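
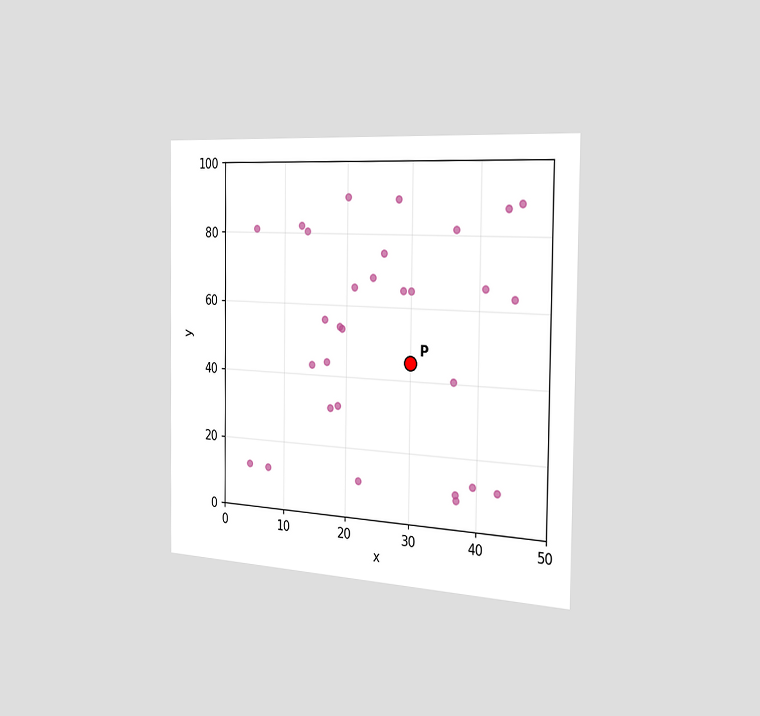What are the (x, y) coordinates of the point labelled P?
(30, 45)

The chart is viewed slightly from the right. Following the gridlines from P to each axis, P sits at (30, 45).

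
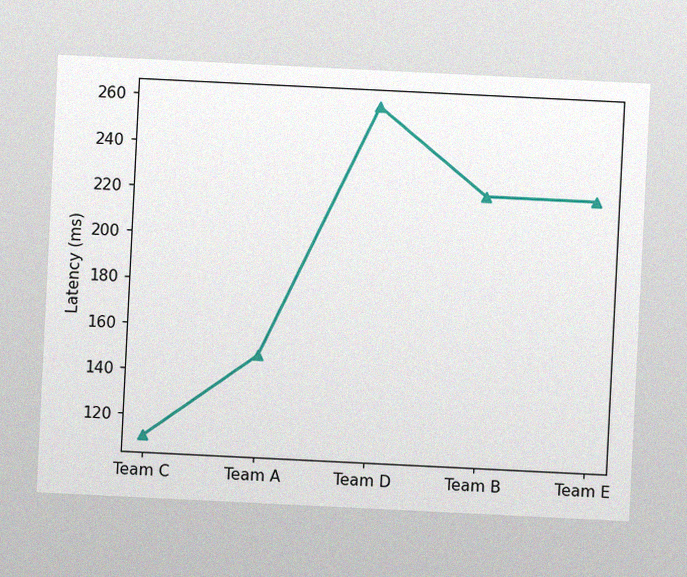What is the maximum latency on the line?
The chart is tilted about 3° clockwise, with some photo noise. The highest point is at Team D, and reading across to the y-axis gives 259ms.

259ms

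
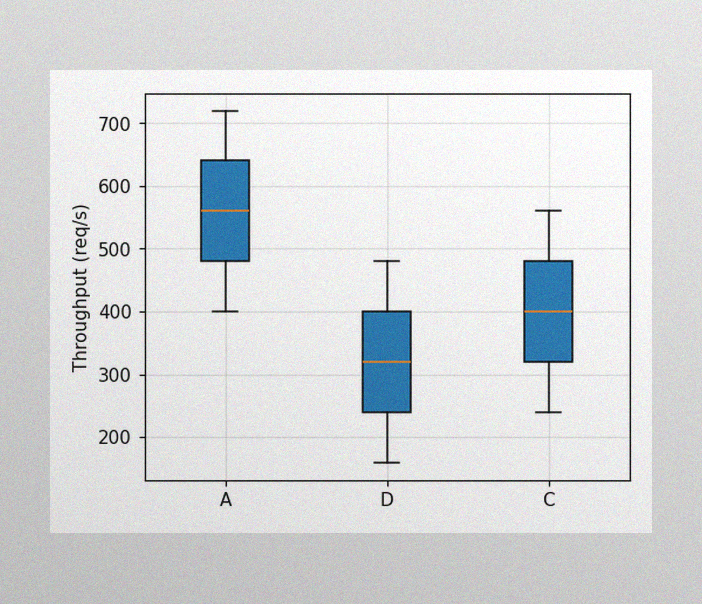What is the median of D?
The image has some photo noise and uneven lighting. The median line in the D box sits at 320req/s.

320req/s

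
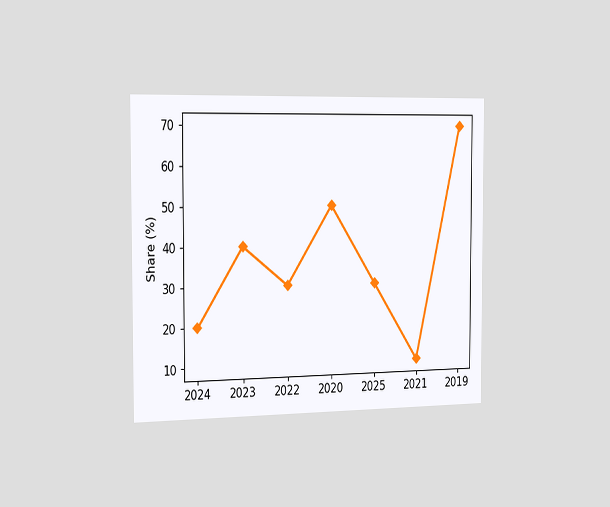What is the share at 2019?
70%

The chart is viewed slightly from the left. At 2019, the line is at 70%.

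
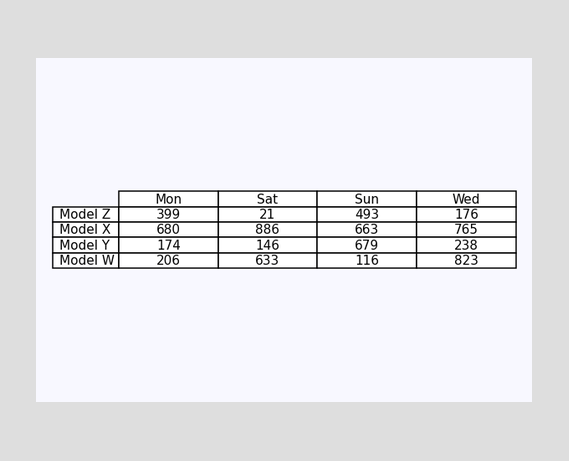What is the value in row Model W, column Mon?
206

The (Model W, Mon) cell reads 206.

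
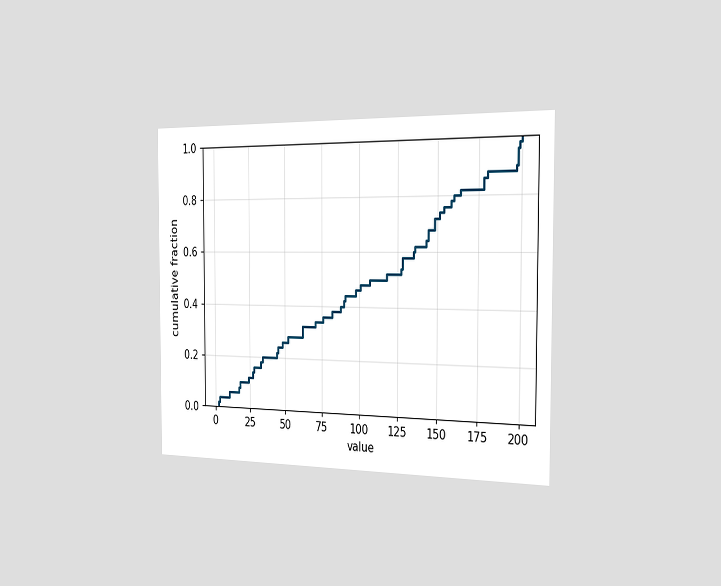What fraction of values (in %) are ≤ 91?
44%

The chart is viewed slightly from the right. At x=91 the ECDF step is at 44%.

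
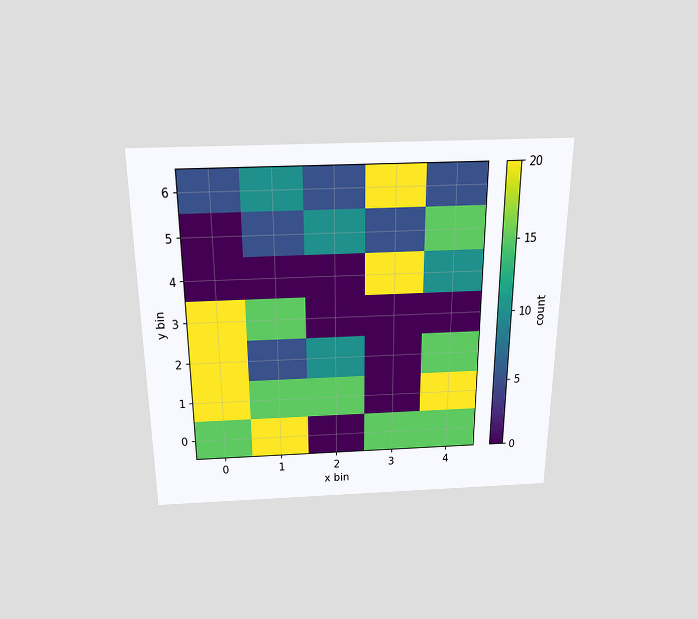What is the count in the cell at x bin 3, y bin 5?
5

The chart is viewed slightly from above. Matching the cell (3, 5) against the colorbar gives 5.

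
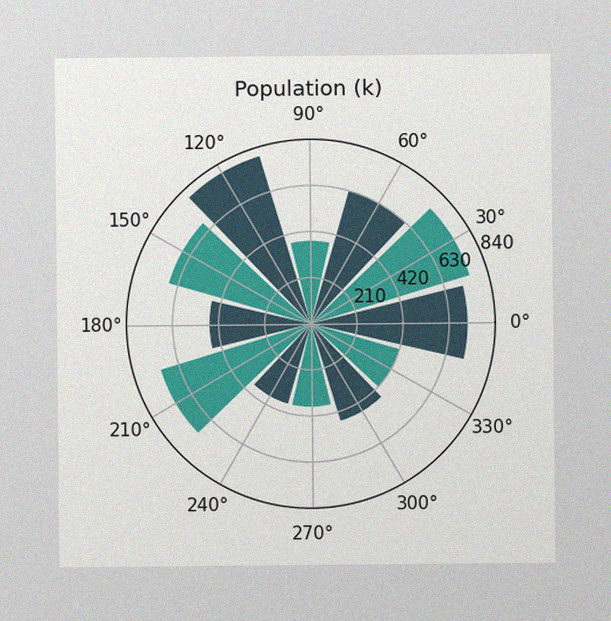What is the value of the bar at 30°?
756k

The image has some photo noise and uneven lighting. The bar at 30° reaches 756k on the radial axis.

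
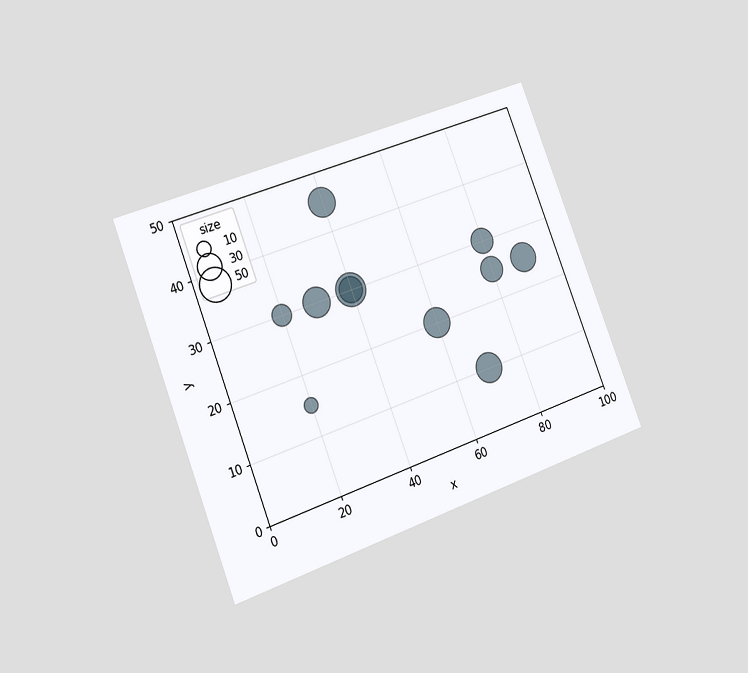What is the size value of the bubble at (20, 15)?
10

The chart is tilted about 21° counter-clockwise and viewed slightly from the left. Matching the bubble at (20, 15) against the size legend gives 10.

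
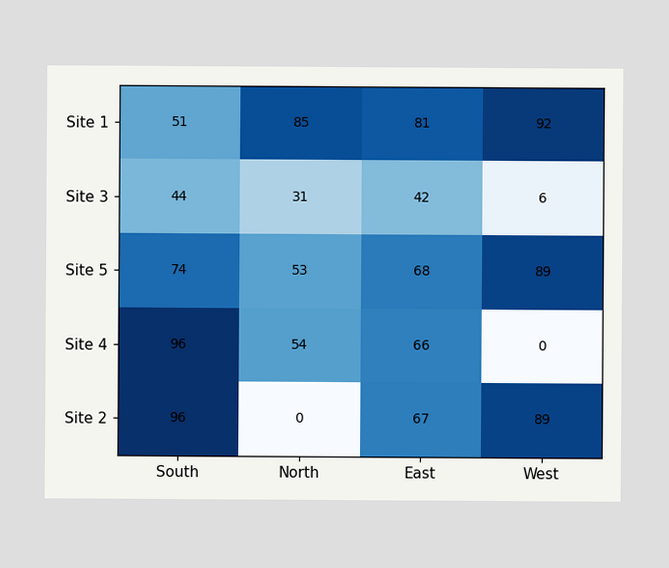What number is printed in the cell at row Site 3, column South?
44

The (Site 3, South) cell reads 44.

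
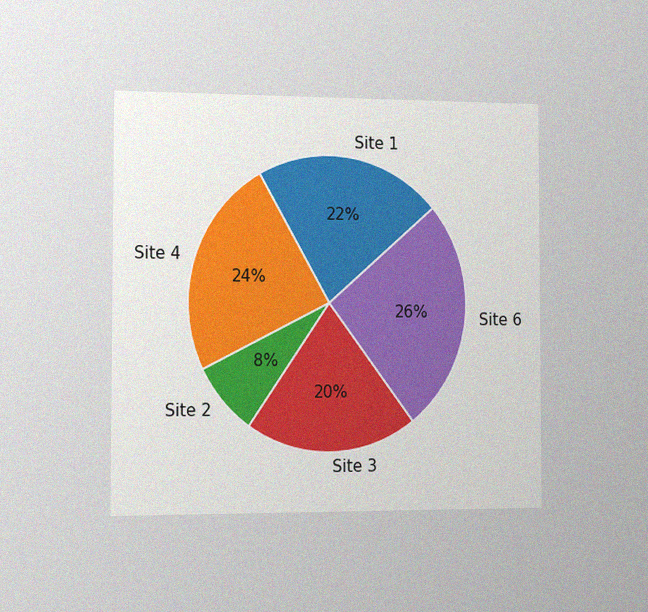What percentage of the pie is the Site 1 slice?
The chart is viewed slightly from the left, with some photo noise. The Site 1 slice takes up 22% of the pie.

22%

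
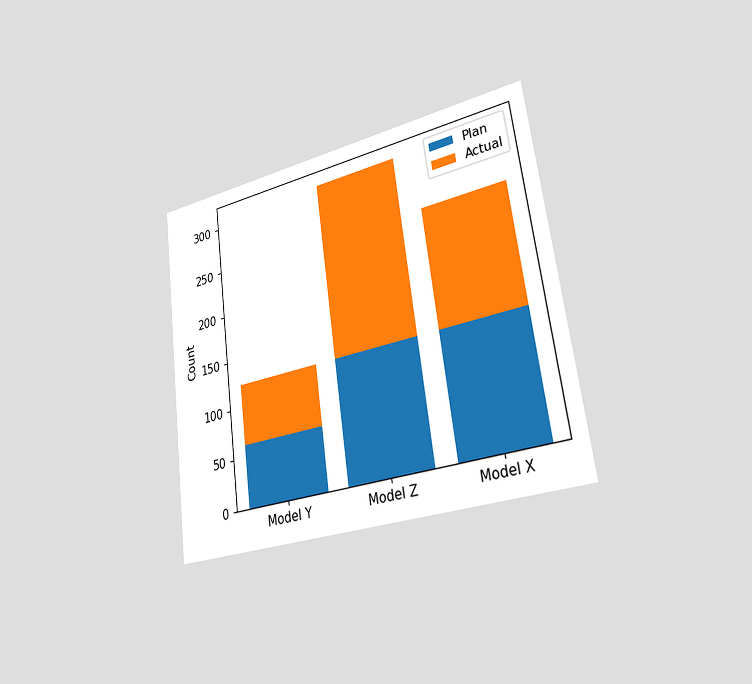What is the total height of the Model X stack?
The chart is tilted about 7° counter-clockwise and viewed slightly from the right. The Model X stack's top reaches 248 on the y-axis.

248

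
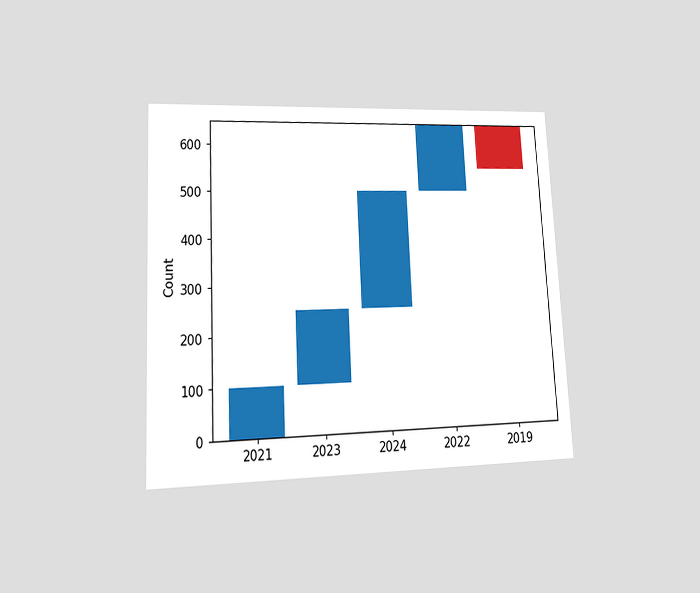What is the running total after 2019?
550

The chart is tilted about 3° counter-clockwise and viewed at a slight angle. After 2019 the running total reaches 550.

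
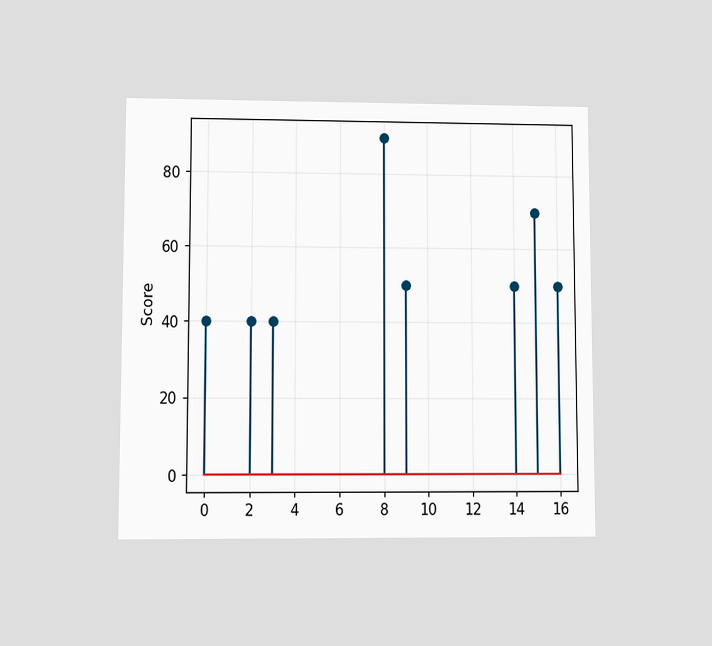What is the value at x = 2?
The chart is viewed at a slight angle. The stem at x=2 reaches 40.

40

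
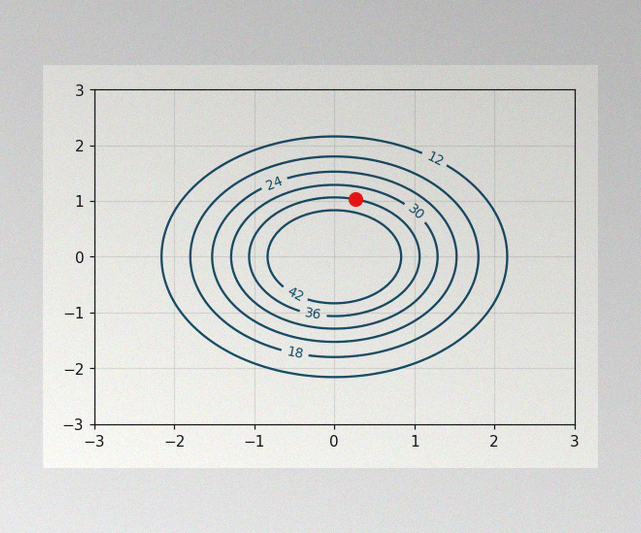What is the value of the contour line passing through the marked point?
36

The image has some photo noise and uneven lighting. The marked point sits on the contour labelled 36.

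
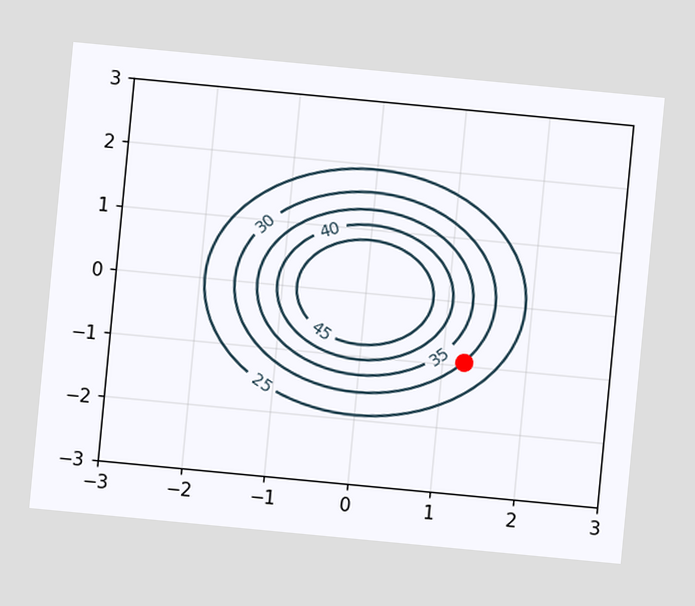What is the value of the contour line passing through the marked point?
30

The chart is tilted about 5° clockwise. The marked point sits on the contour labelled 30.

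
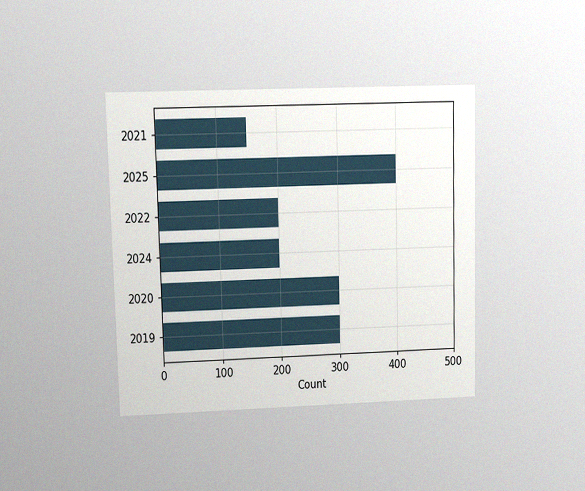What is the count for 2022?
200

The chart is viewed at a slight angle, with some photo noise. Reading along the chart's x-axis, the 2022 bar reaches 200.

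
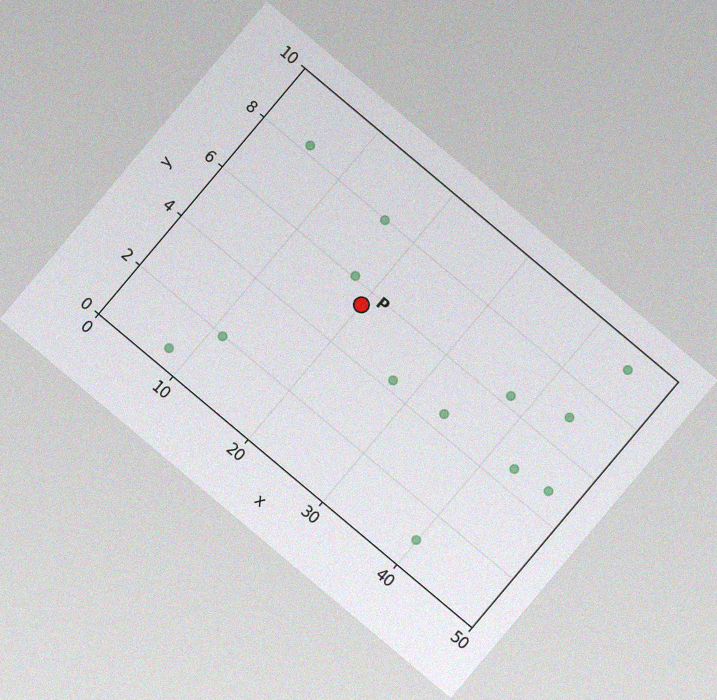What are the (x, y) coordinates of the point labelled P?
(20, 5.5)

The chart is tilted about 40° clockwise, with some photo noise. Following the gridlines from P to each axis, P sits at (20, 5.5).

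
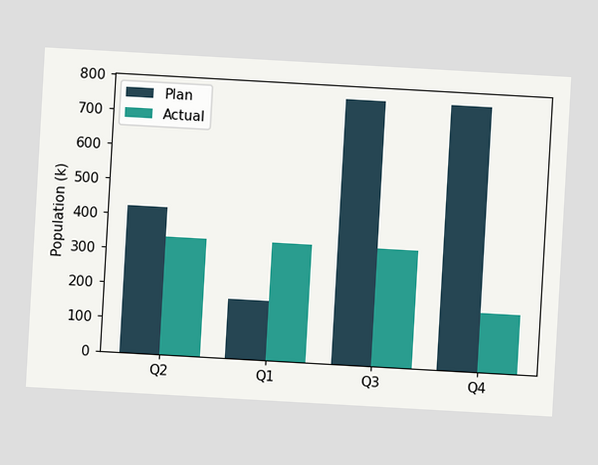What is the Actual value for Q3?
The chart is tilted about 3° clockwise. The Actual bar at Q3 reaches 340k on the y-axis.

340k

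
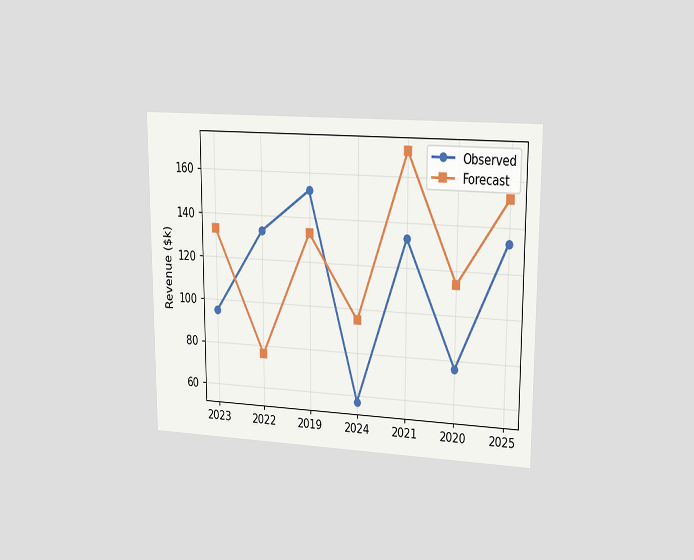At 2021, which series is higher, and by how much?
The chart is viewed at a slight angle. At 2021, Forecast sits above the other line by $38k.

Forecast, by $38k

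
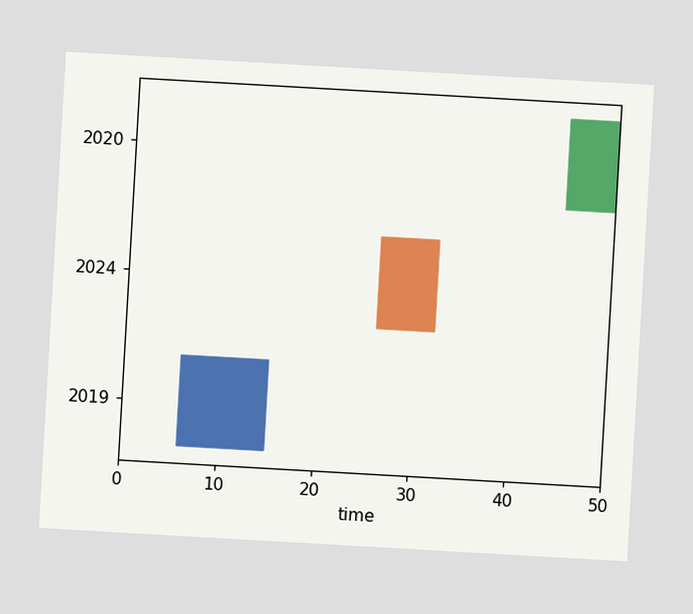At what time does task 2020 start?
The chart is tilted about 3° clockwise. The 2020 bar begins at t=45.

45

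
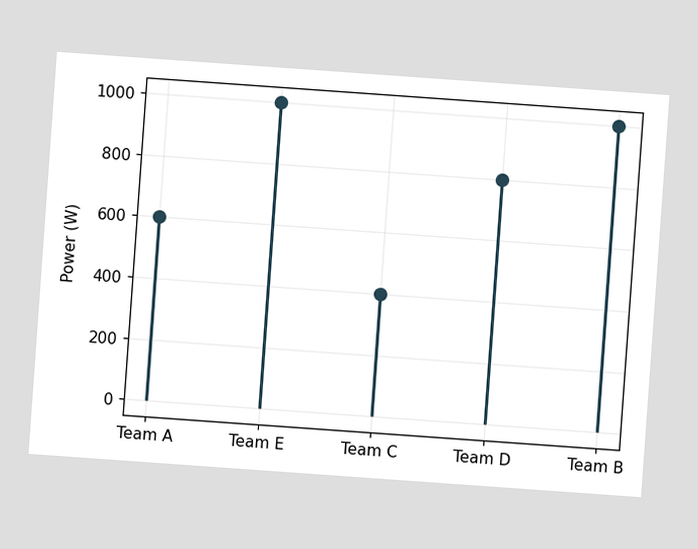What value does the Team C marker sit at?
The chart is tilted about 4° clockwise. The Team C marker sits at 400W.

400W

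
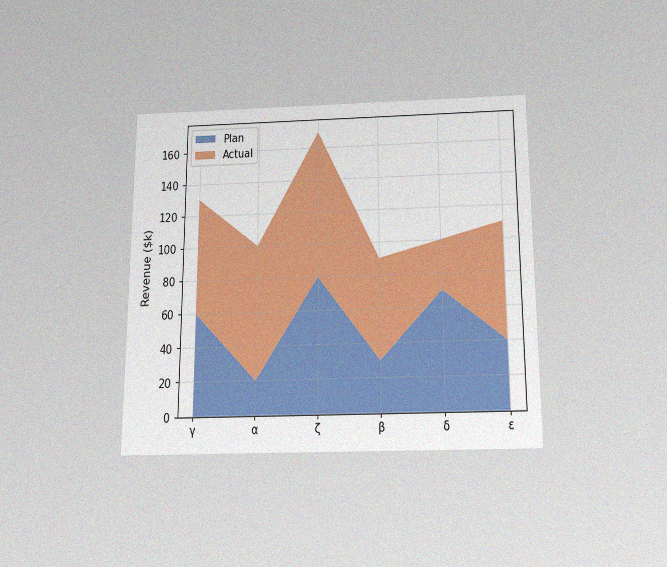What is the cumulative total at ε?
The chart is viewed slightly from below, with some photo noise. The stacked total at ε reaches $110k.

$110k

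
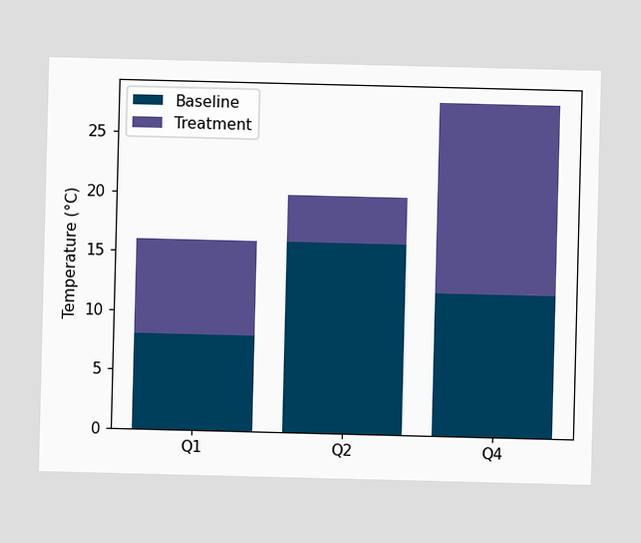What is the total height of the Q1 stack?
16°C

The Q1 stack's top reaches 16°C on the y-axis.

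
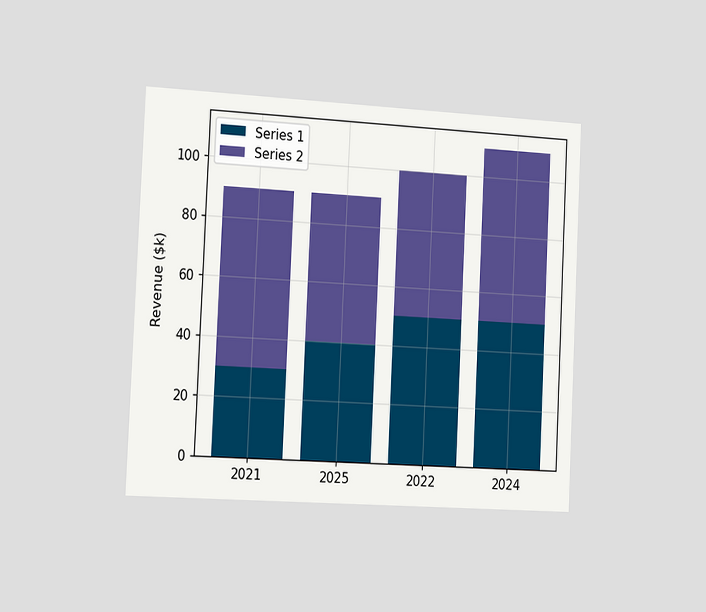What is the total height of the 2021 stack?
The chart is tilted about 3° clockwise and viewed slightly from the left. The 2021 stack's top reaches $90k on the y-axis.

$90k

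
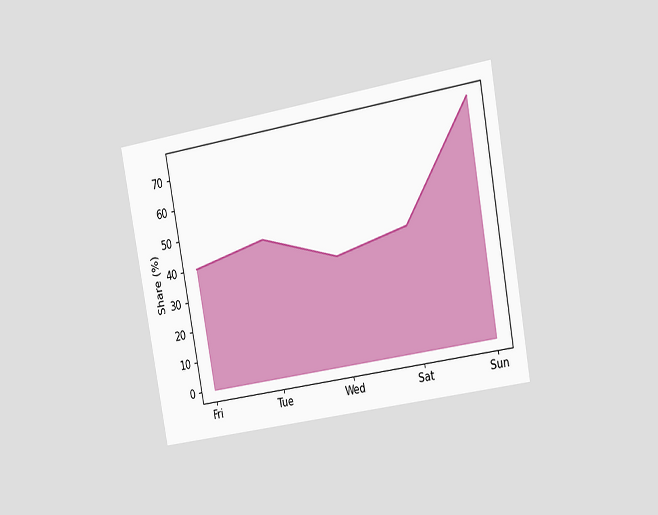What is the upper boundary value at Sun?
75%

The chart is tilted about 10° counter-clockwise and viewed slightly from the right. At Sun the upper boundary is at 75%.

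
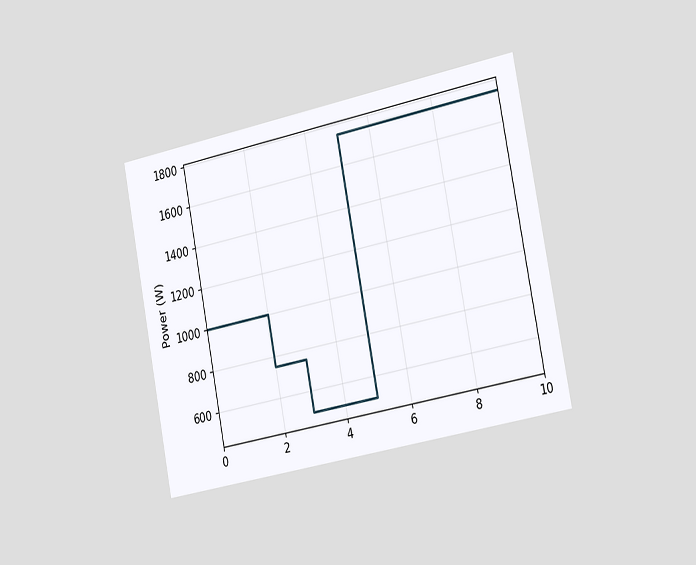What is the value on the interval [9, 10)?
1750W

The chart is tilted about 11° counter-clockwise and viewed slightly from the right. On [9, 10) the step sits at 1750W.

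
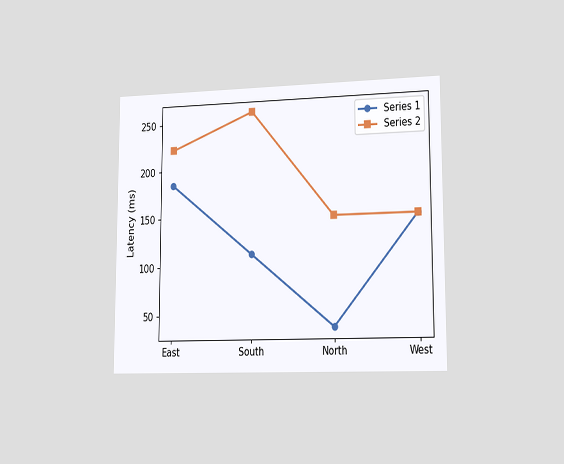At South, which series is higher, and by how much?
Series 2, by 148ms

The chart is viewed slightly from the right. At South, Series 2 sits above the other line by 148ms.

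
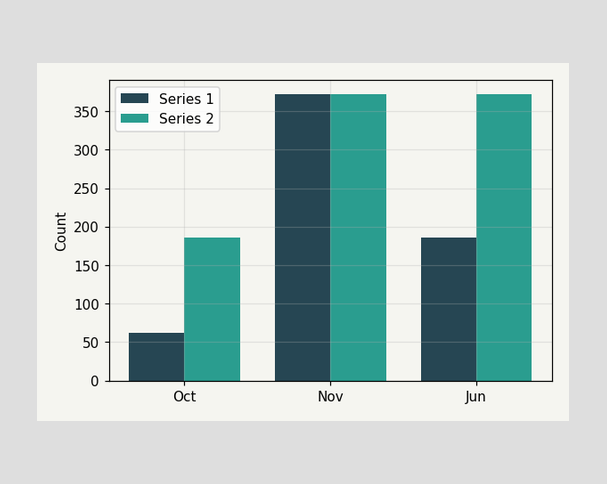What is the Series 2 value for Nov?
372

The Series 2 bar at Nov reaches 372 on the y-axis.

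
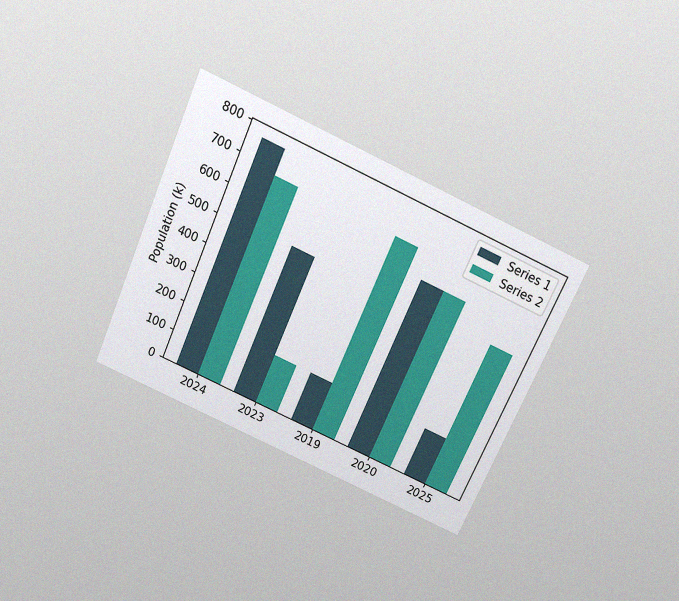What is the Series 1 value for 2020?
The chart is tilted about 24° clockwise and viewed slightly from above, with some photo noise. The Series 1 bar at 2020 reaches 595k on the y-axis.

595k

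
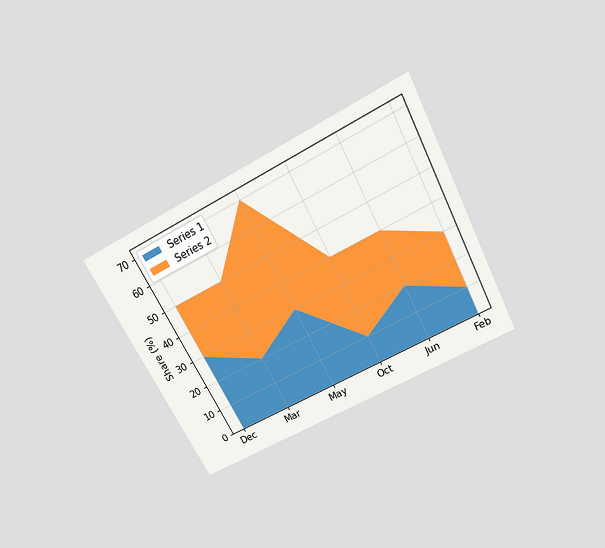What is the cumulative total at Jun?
The chart is tilted about 28° counter-clockwise and viewed slightly from above. The stacked total at Jun reaches 40%.

40%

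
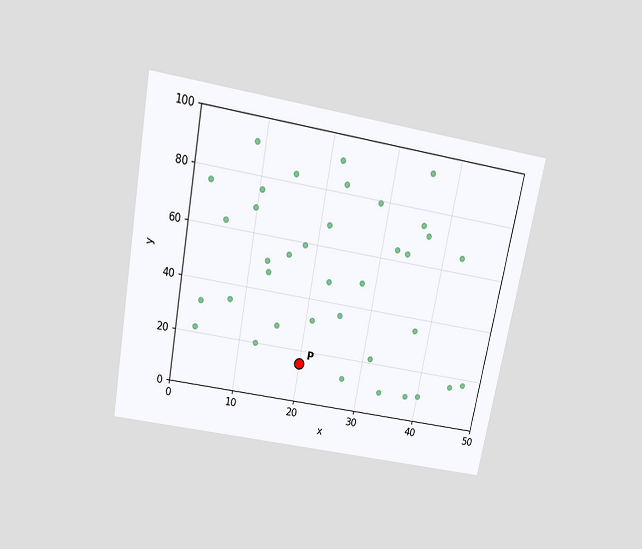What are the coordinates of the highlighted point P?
(20, 15)

The chart is tilted about 10° clockwise and viewed slightly from above. Following the gridlines from P to each axis, P sits at (20, 15).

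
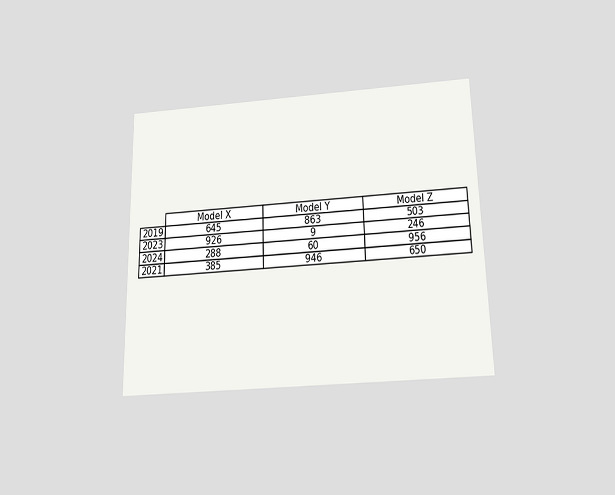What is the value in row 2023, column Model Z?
246

The chart is viewed slightly from below. The (2023, Model Z) cell reads 246.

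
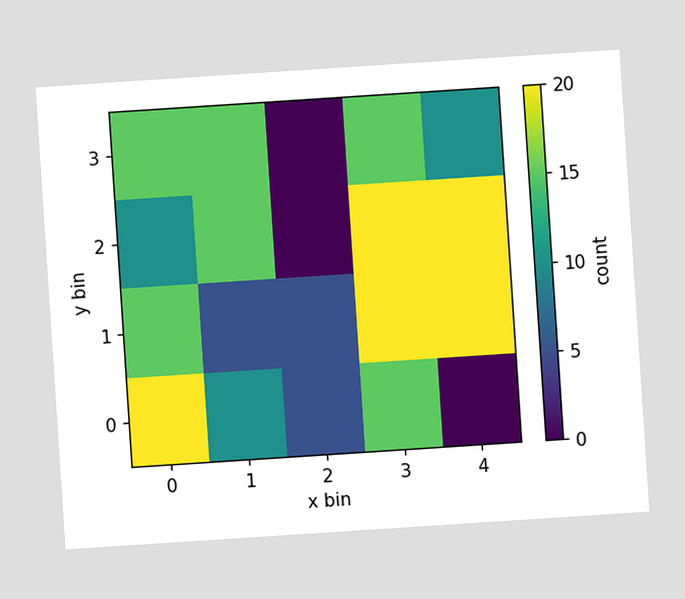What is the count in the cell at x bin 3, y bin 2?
20

The chart is tilted about 4° counter-clockwise. Matching the cell (3, 2) against the colorbar gives 20.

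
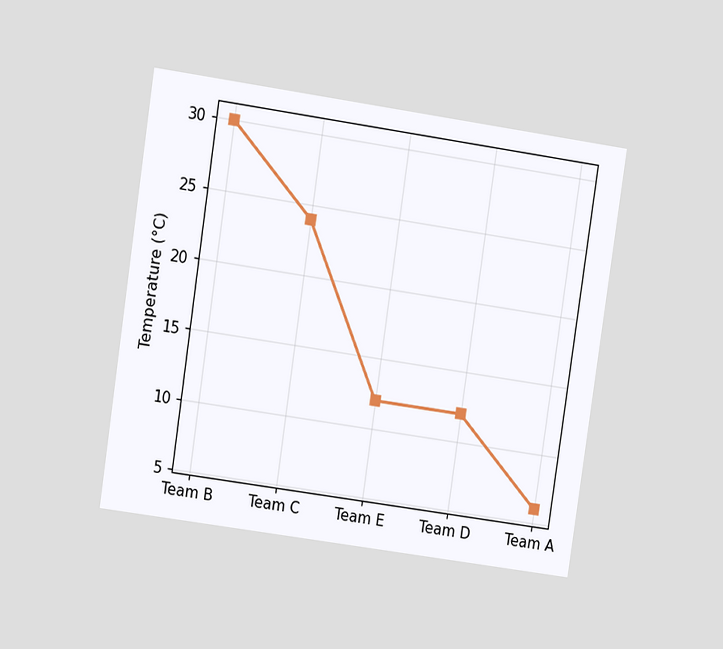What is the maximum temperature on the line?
30°C

The chart is tilted about 8° clockwise and viewed at a slight angle. The highest point is at Team B, and reading across to the y-axis gives 30°C.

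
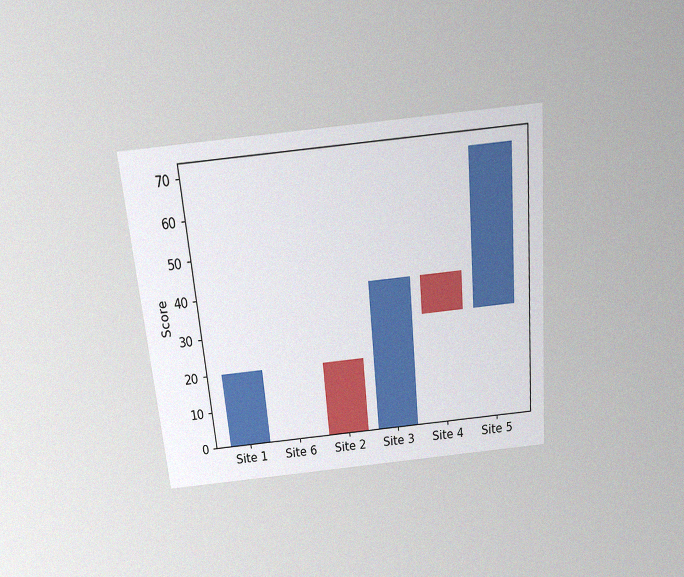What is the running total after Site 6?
20

The chart is tilted about 5° counter-clockwise and viewed slightly from above, with some photo noise. After Site 6 the running total reaches 20.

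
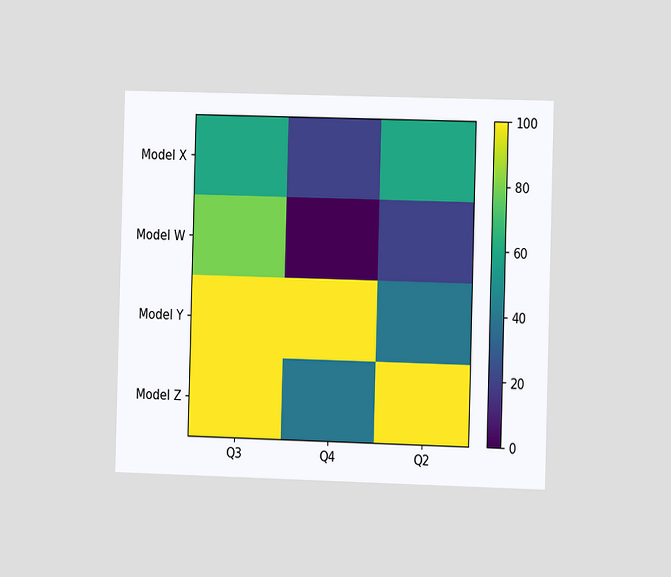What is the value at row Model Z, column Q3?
100

The chart is viewed slightly from the right. Matching cell (Model Z, Q3) against the colorbar gives 100.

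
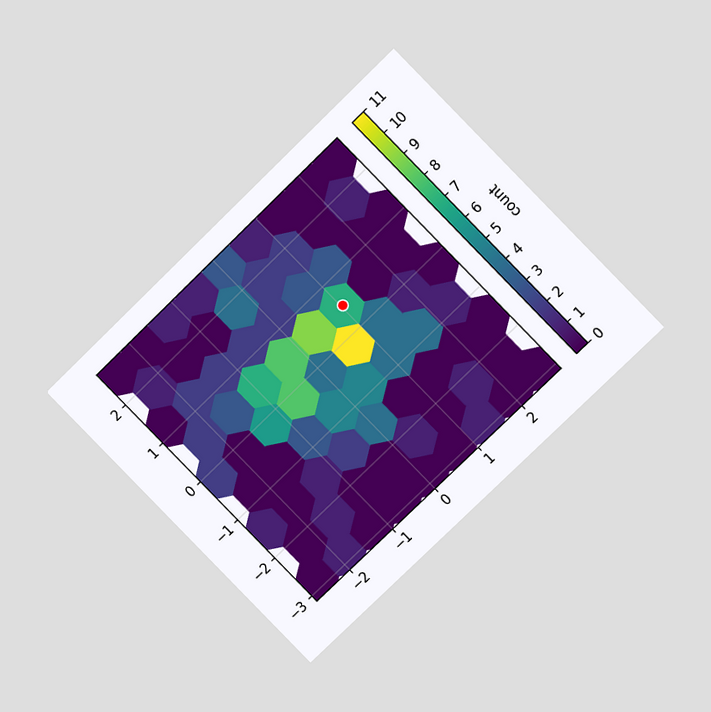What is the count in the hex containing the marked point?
7

The chart is tilted about 44° counter-clockwise and viewed at a slight angle. The marked hex reads 7 on the colorbar.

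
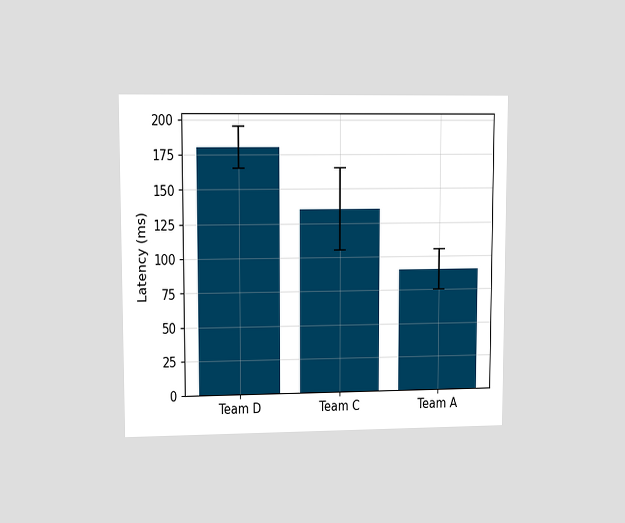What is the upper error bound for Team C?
165ms

The chart is viewed at a slight angle. The Team C bar's upper whisker reaches 165ms.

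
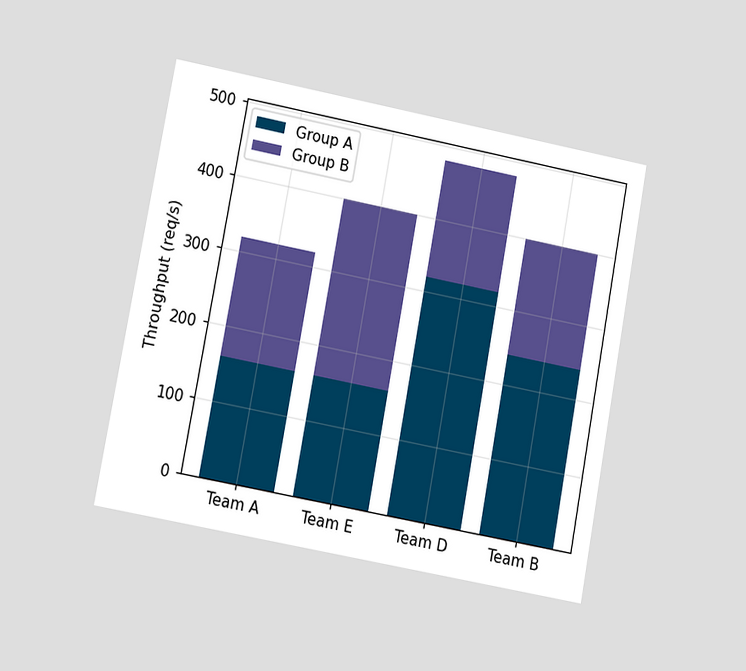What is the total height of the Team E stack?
400req/s

The chart is tilted about 11° clockwise and viewed at a slight angle. The Team E stack's top reaches 400req/s on the y-axis.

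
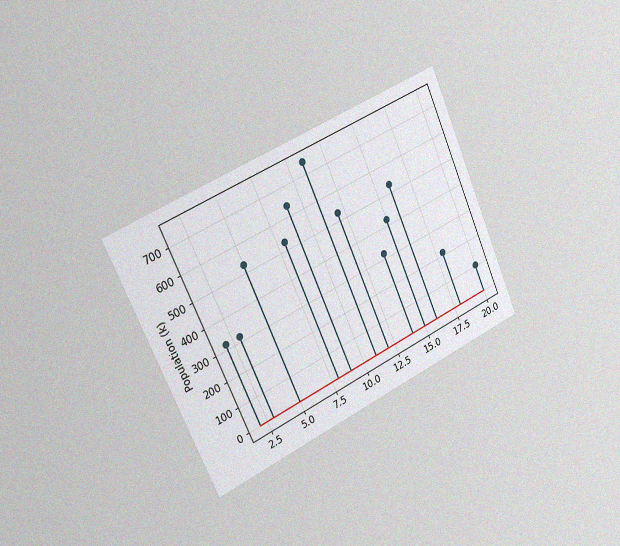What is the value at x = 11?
The chart is tilted about 24° counter-clockwise and viewed slightly from the left, with some photo noise. The stem at x=11 reaches 742k.

742k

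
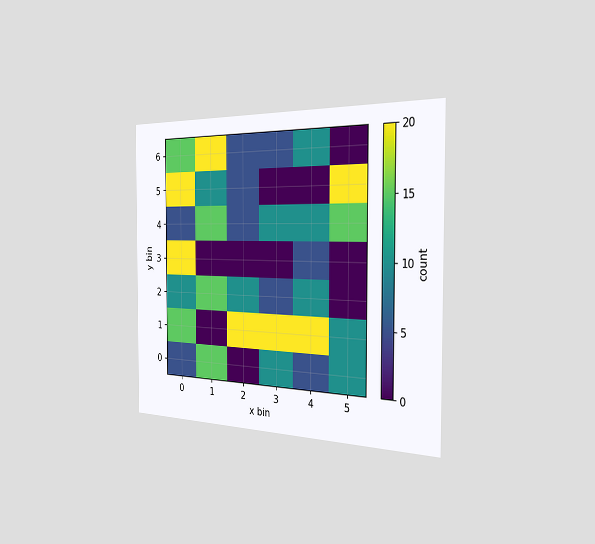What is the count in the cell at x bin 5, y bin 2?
The chart is viewed slightly from the right. Matching the cell (5, 2) against the colorbar gives 0.

0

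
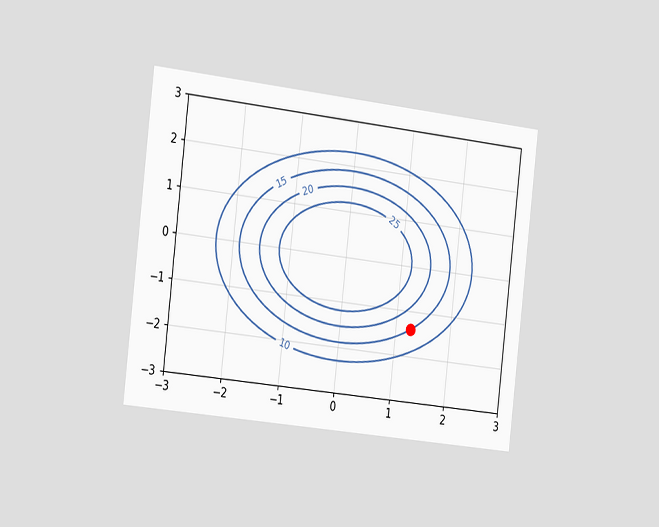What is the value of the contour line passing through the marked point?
The chart is tilted about 7° clockwise and viewed slightly from the left. The marked point sits on the contour labelled 15.

15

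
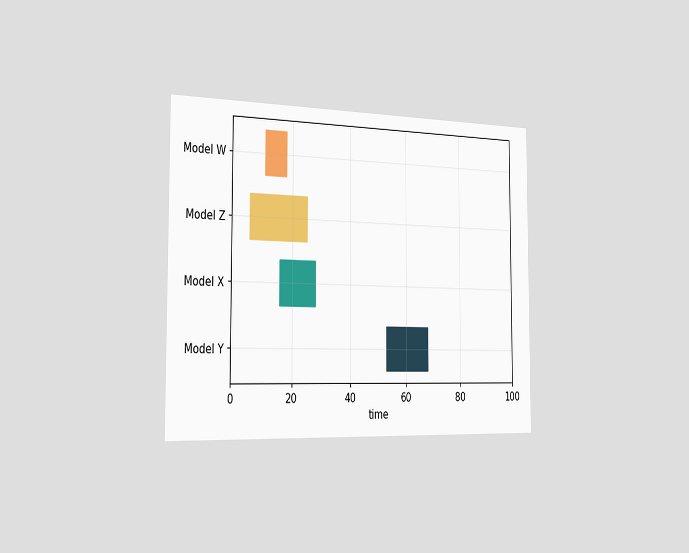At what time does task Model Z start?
6

The chart is viewed slightly from the left. The Model Z bar begins at t=6.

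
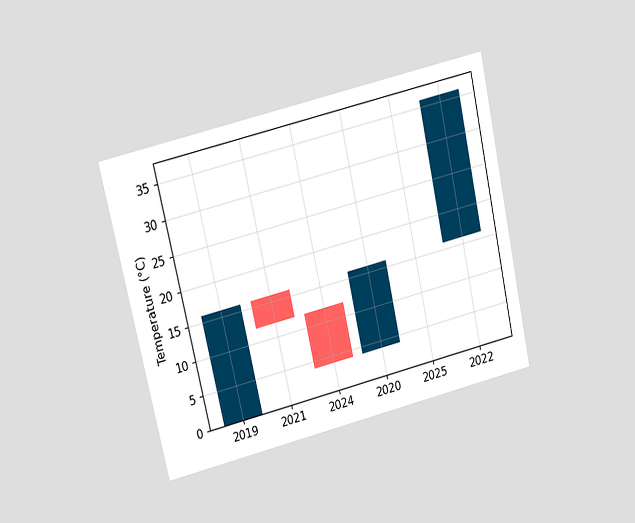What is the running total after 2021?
12°C

The chart is tilted about 13° counter-clockwise and viewed at a slight angle. After 2021 the running total reaches 12°C.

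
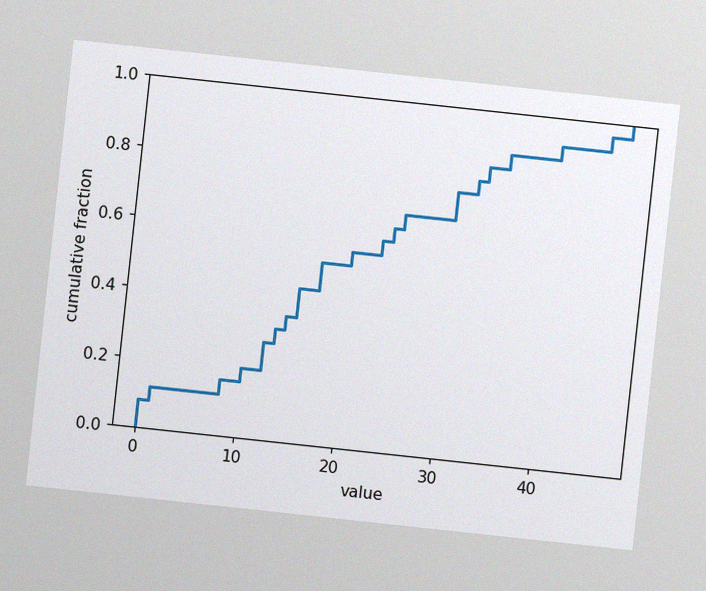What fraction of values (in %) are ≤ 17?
52%

The chart is tilted about 6° clockwise, with some photo noise. At x=17 the ECDF step is at 52%.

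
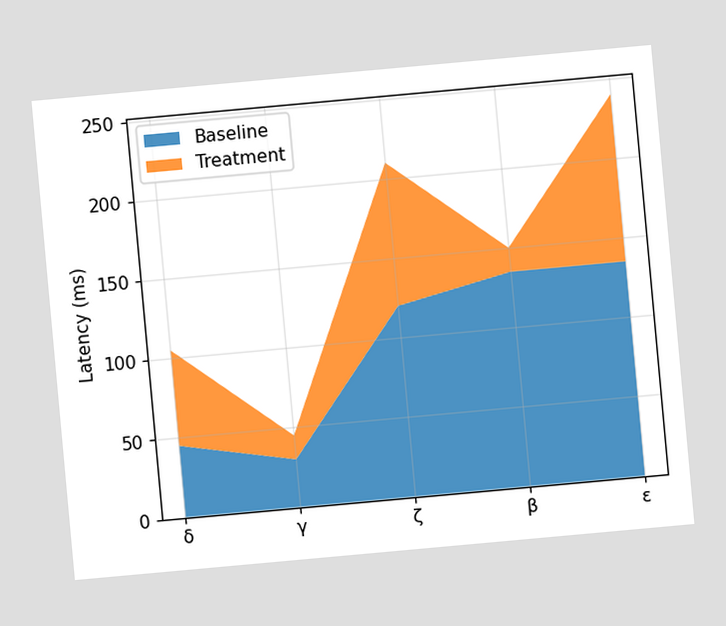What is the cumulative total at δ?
105ms

The chart is tilted about 5° counter-clockwise. The stacked total at δ reaches 105ms.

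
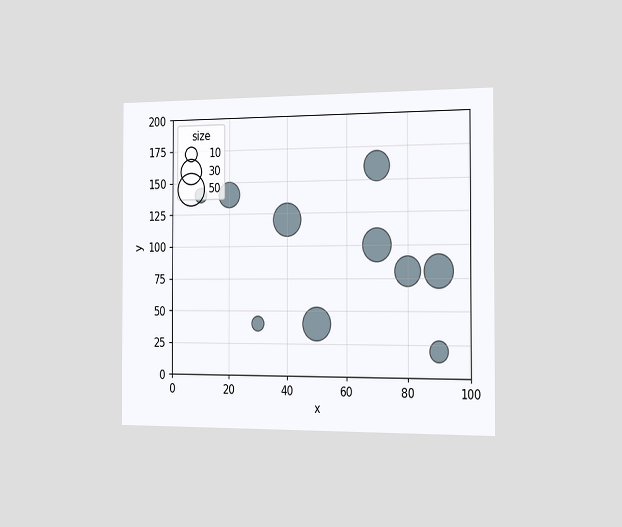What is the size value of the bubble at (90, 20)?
The chart is viewed slightly from the right. Matching the bubble at (90, 20) against the size legend gives 20.

20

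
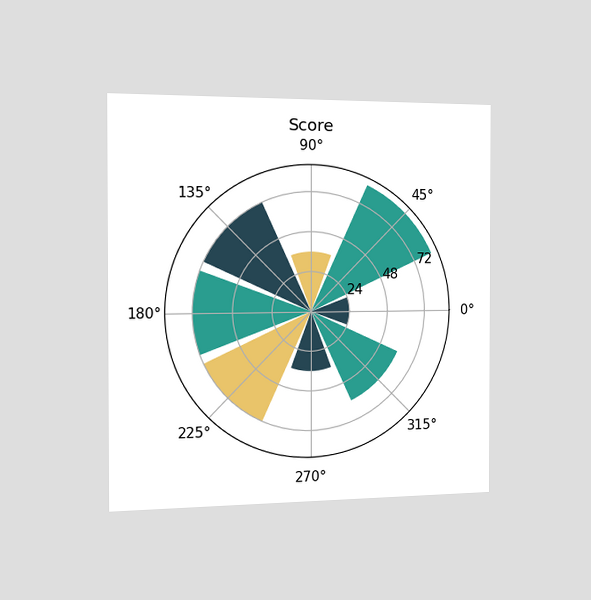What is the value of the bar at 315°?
The chart is viewed slightly from the left. The bar at 315° reaches 60 on the radial axis.

60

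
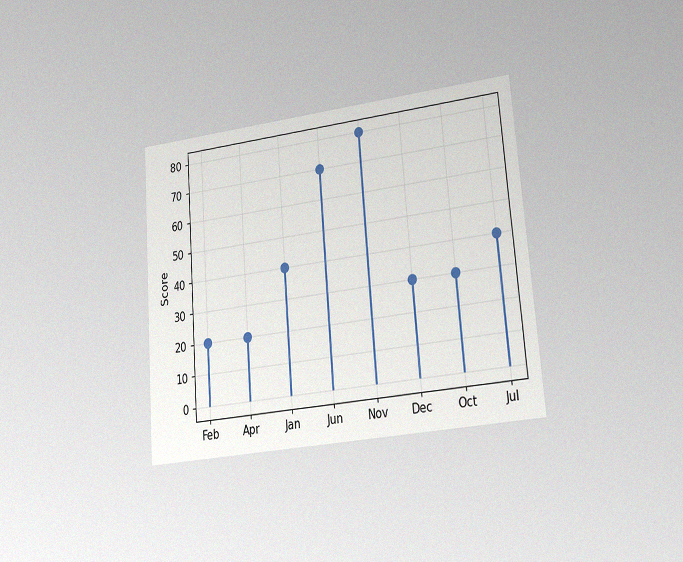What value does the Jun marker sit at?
70

The chart is tilted about 4° counter-clockwise and viewed at a slight angle, with some photo noise. The Jun marker sits at 70.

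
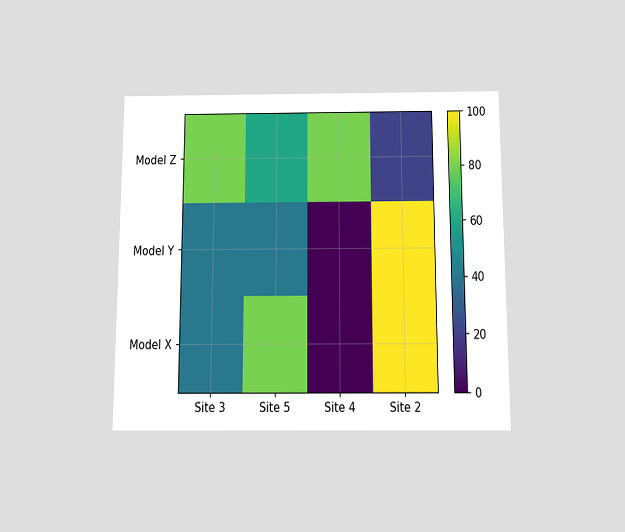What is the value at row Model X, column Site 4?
0

The chart is viewed slightly from below. Matching cell (Model X, Site 4) against the colorbar gives 0.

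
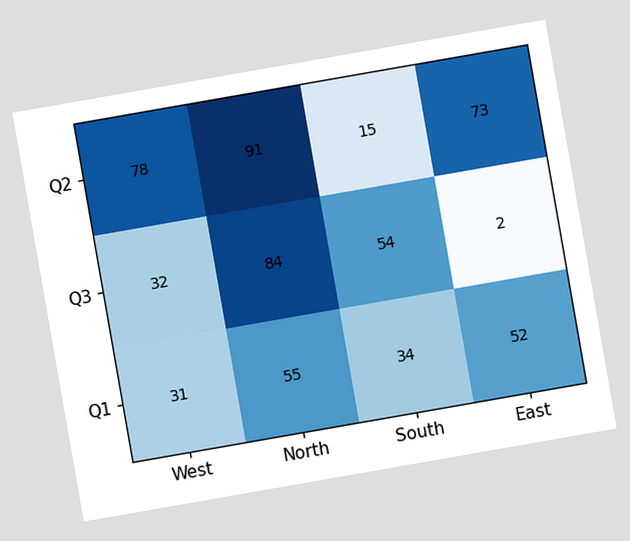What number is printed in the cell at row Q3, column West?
32

The chart is tilted about 10° counter-clockwise. The (Q3, West) cell reads 32.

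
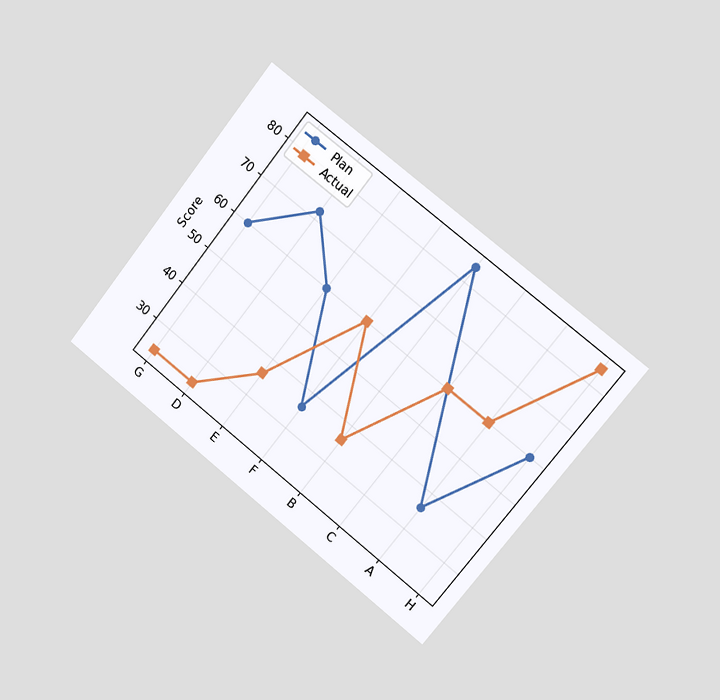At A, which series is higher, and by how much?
Actual, by 24

The chart is tilted about 38° clockwise and viewed slightly from the right. At A, Actual sits above the other line by 24.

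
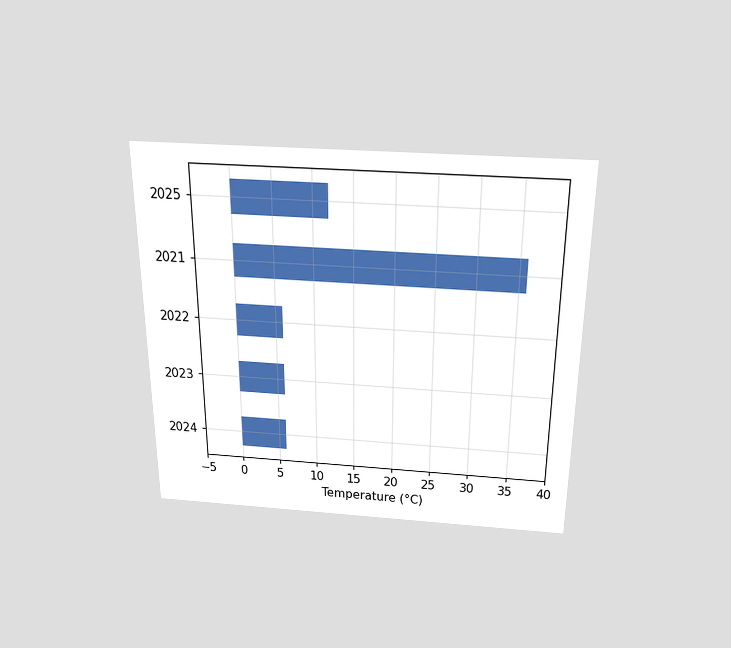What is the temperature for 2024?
The chart is viewed slightly from above. Reading along the chart's x-axis, the 2024 bar reaches 6°C.

6°C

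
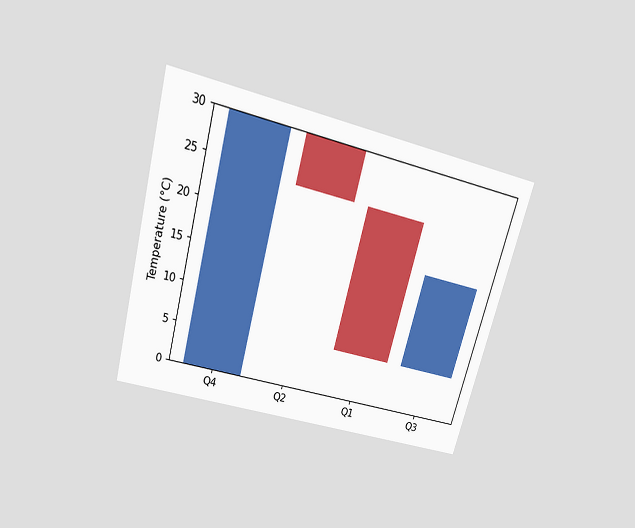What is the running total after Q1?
The chart is tilted about 15° clockwise and viewed slightly from above. After Q1 the running total reaches 6°C.

6°C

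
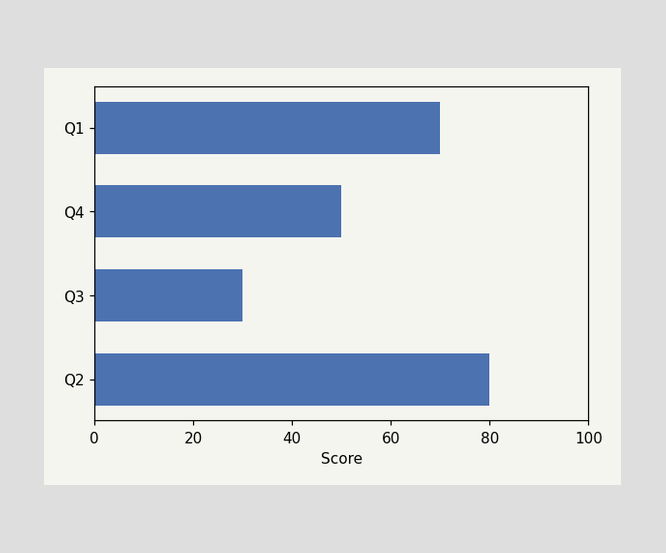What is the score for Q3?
30

Reading along the chart's x-axis, the Q3 bar reaches 30.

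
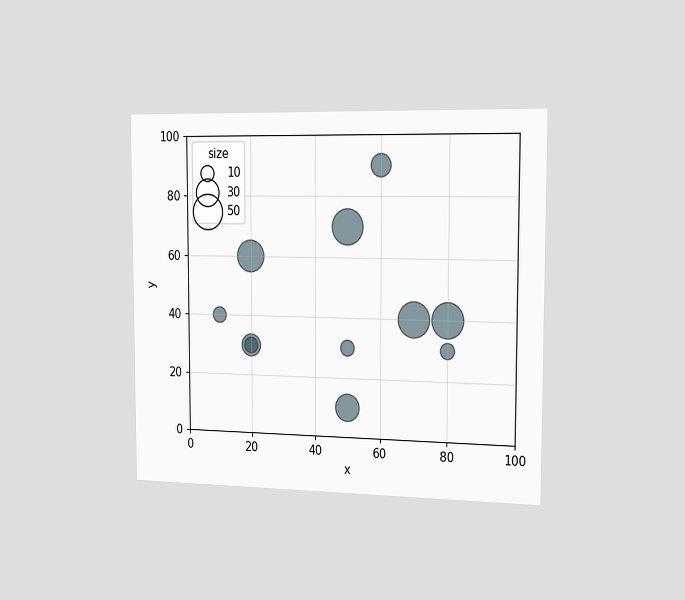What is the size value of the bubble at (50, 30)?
The chart is viewed slightly from the right. Matching the bubble at (50, 30) against the size legend gives 10.

10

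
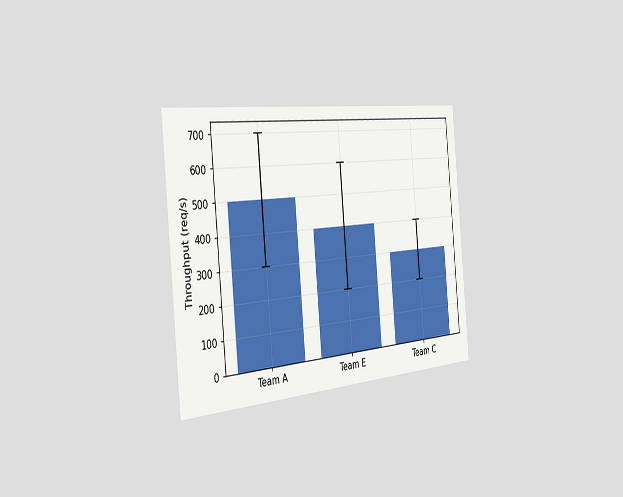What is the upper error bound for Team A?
The chart is tilted about 5° counter-clockwise and viewed slightly from the left. The Team A bar's upper whisker reaches 700req/s.

700req/s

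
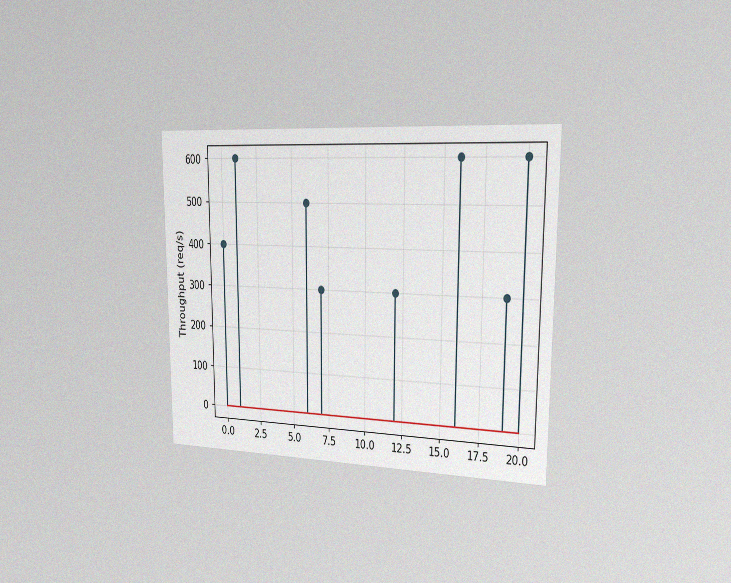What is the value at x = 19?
300req/s

The chart is viewed slightly from the right, with some photo noise. The stem at x=19 reaches 300req/s.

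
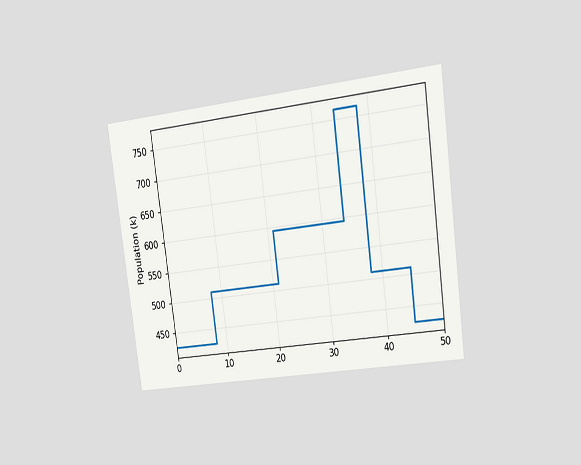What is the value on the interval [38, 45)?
510k

The chart is tilted about 8° counter-clockwise and viewed slightly from the right. On [38, 45) the step sits at 510k.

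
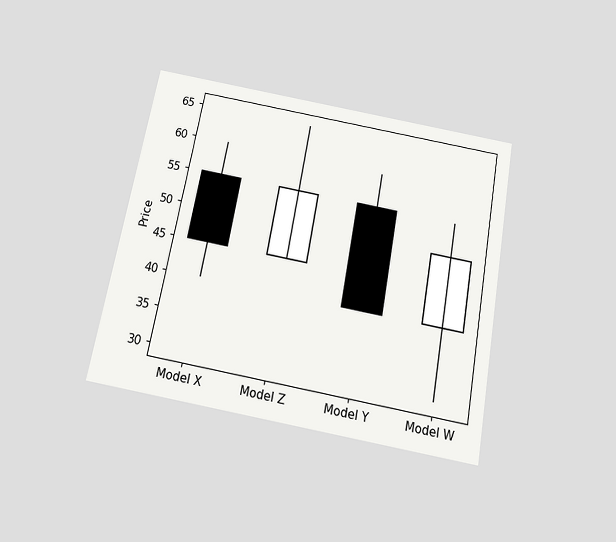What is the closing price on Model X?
45

The chart is tilted about 10° clockwise and viewed slightly from below. The Model X candle closes at 45.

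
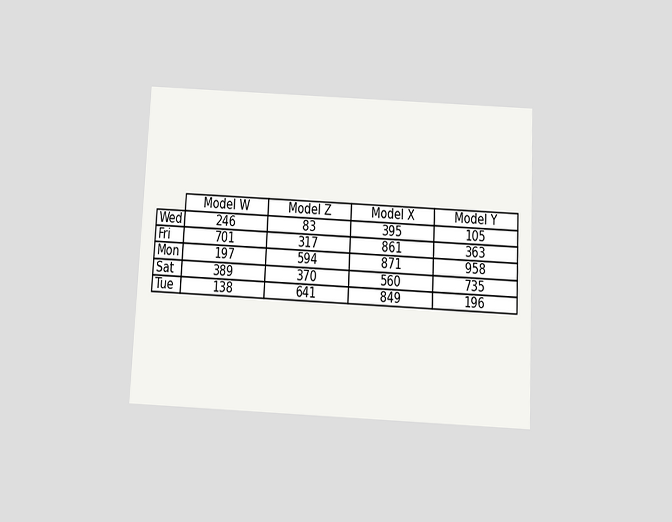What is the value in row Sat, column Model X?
The chart is tilted about 3° clockwise and viewed slightly from below. The (Sat, Model X) cell reads 560.

560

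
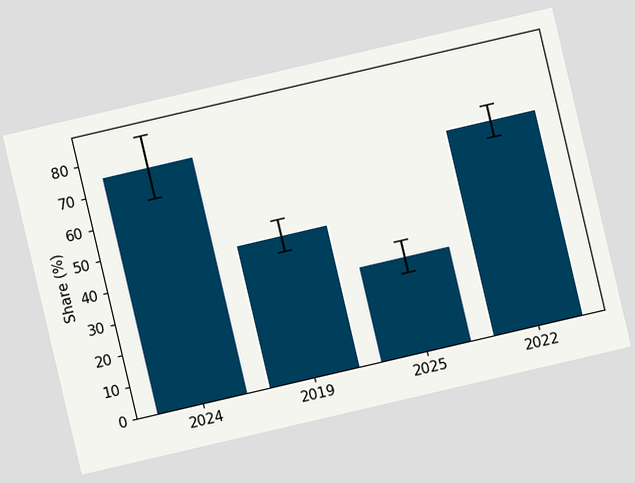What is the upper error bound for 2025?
35%

The chart is tilted about 13° counter-clockwise. The 2025 bar's upper whisker reaches 35%.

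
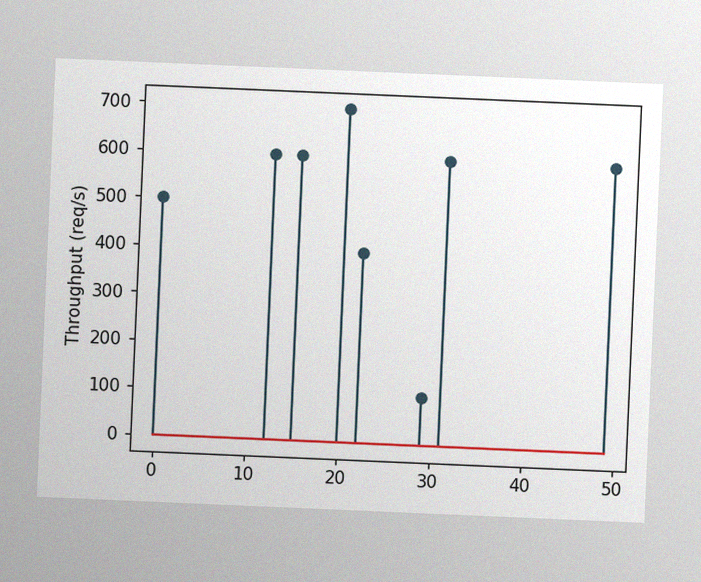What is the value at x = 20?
700req/s

The chart is tilted about 2° clockwise, with some photo noise. The stem at x=20 reaches 700req/s.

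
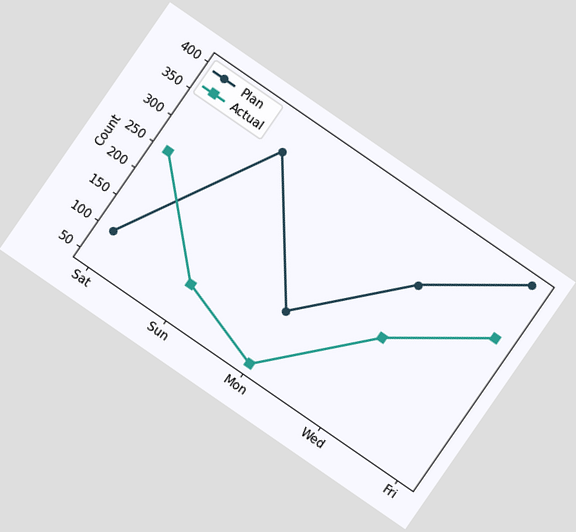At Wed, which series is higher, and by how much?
Plan, by 100

The chart is tilted about 35° clockwise. At Wed, Plan sits above the other line by 100.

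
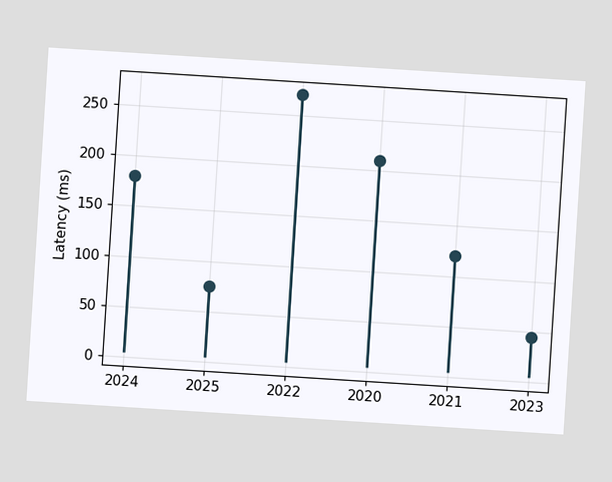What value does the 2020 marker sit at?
The chart is tilted about 4° clockwise. The 2020 marker sits at 210ms.

210ms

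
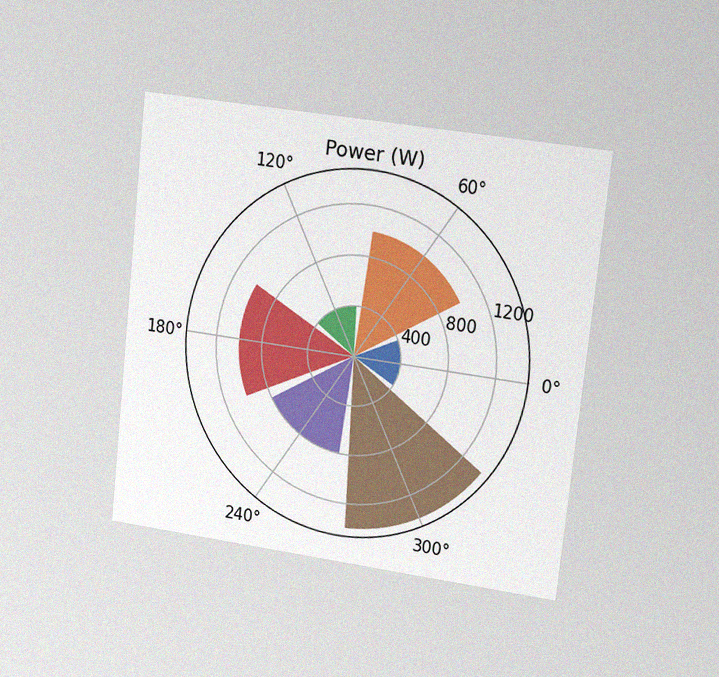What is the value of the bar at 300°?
1400W

The chart is tilted about 6° clockwise and viewed slightly from the right, with some photo noise. The bar at 300° reaches 1400W on the radial axis.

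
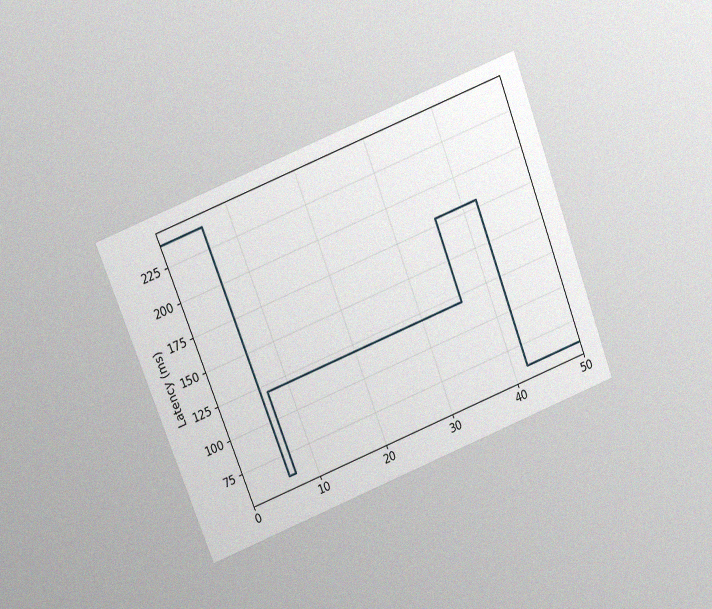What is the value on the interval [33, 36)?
120ms

The chart is tilted about 21° counter-clockwise and viewed slightly from above, with some photo noise. On [33, 36) the step sits at 120ms.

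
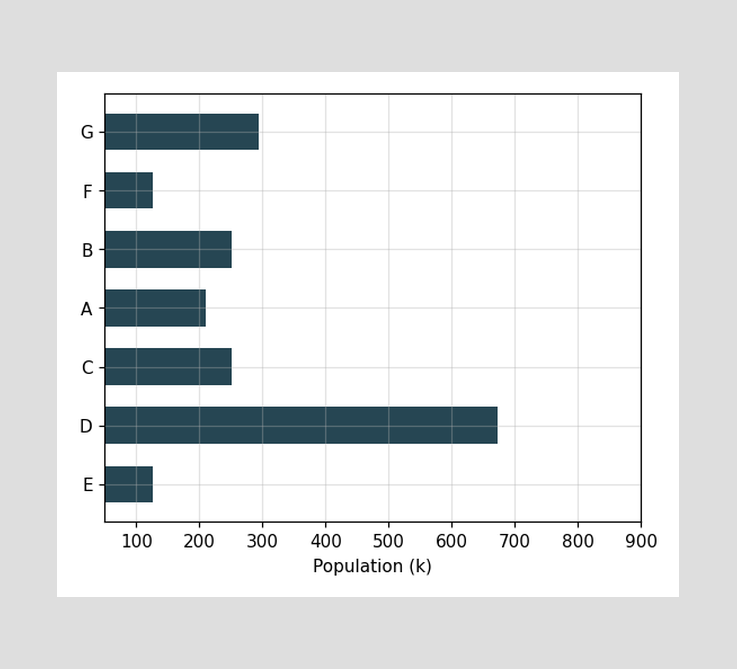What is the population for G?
Reading along the chart's x-axis, the G bar reaches 294k.

294k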